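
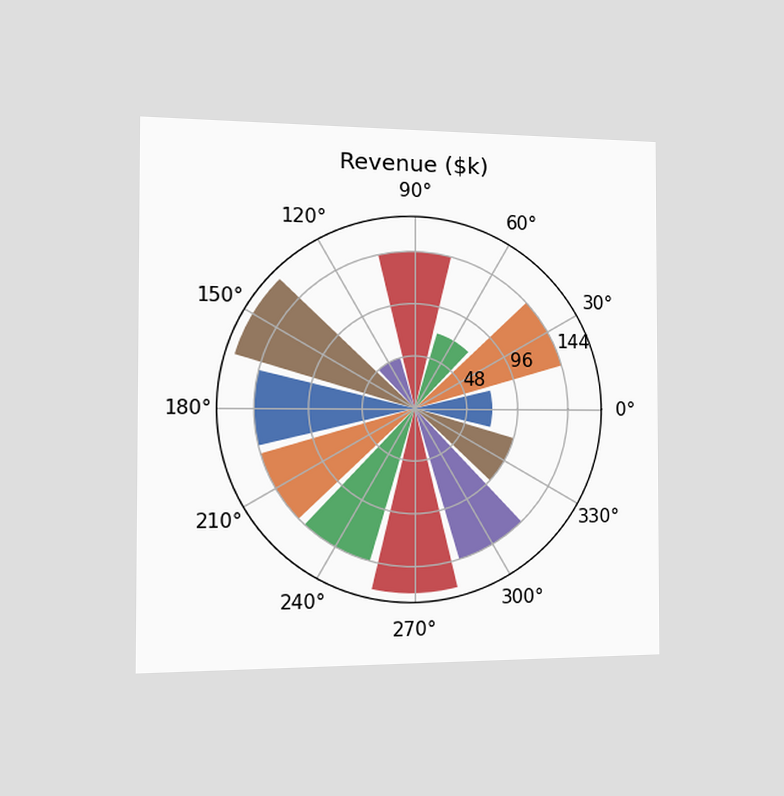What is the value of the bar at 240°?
$144k

The chart is viewed slightly from the left. The bar at 240° reaches $144k on the radial axis.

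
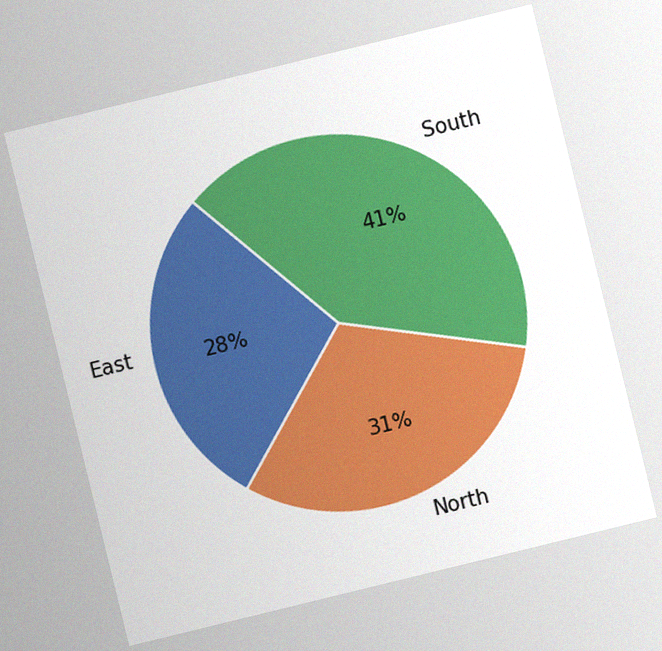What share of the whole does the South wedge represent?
The chart is tilted about 14° counter-clockwise, with some photo noise. The South slice takes up 41% of the pie.

41%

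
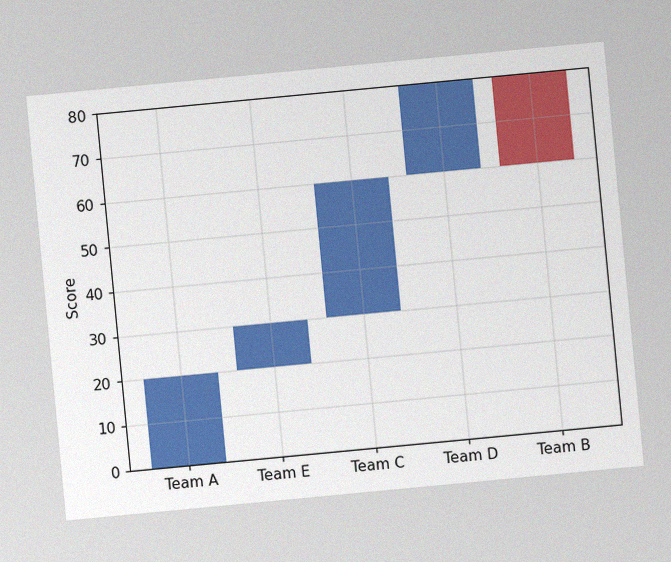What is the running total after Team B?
60

The chart is tilted about 5° counter-clockwise, with some photo noise. After Team B the running total reaches 60.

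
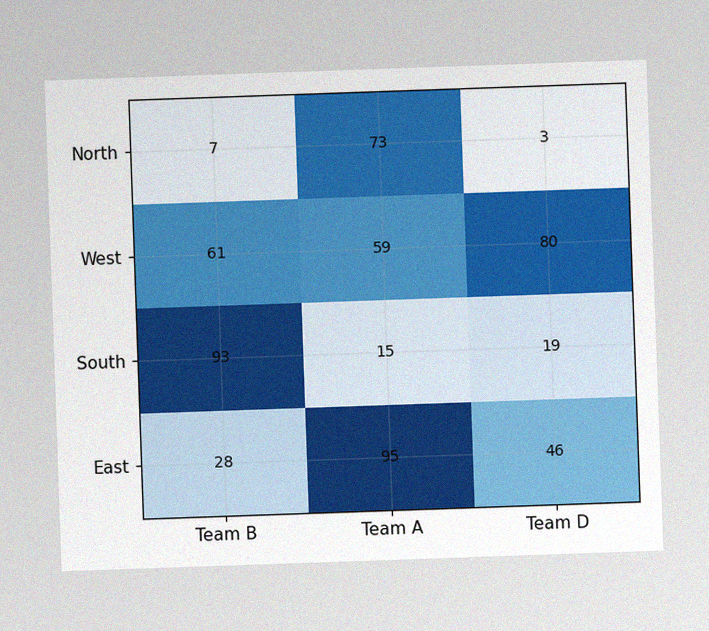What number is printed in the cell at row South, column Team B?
93

The image has some photo noise and uneven lighting. The (South, Team B) cell reads 93.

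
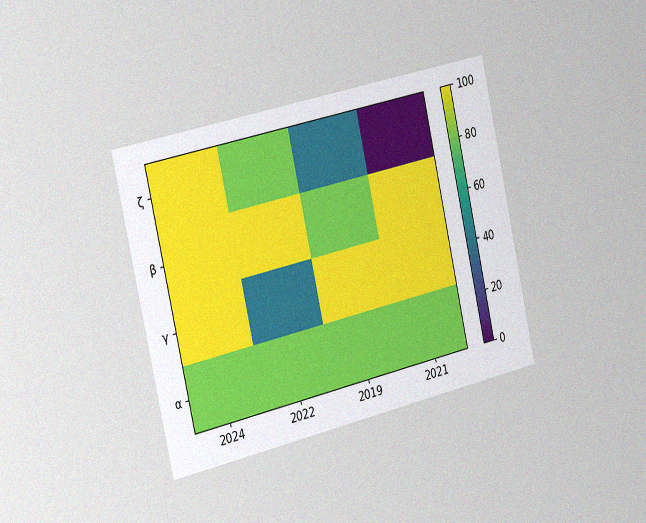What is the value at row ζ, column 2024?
100

The chart is tilted about 13° counter-clockwise and viewed slightly from the left, with some photo noise. Matching cell (ζ, 2024) against the colorbar gives 100.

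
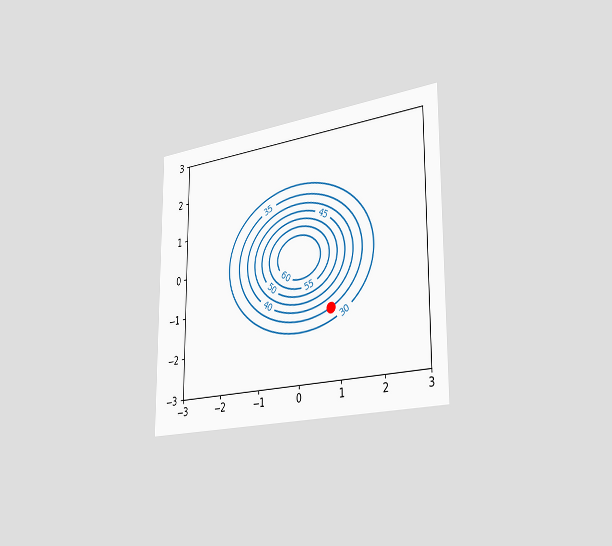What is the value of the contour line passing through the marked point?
The chart is viewed slightly from the right. The marked point sits on the contour labelled 35.

35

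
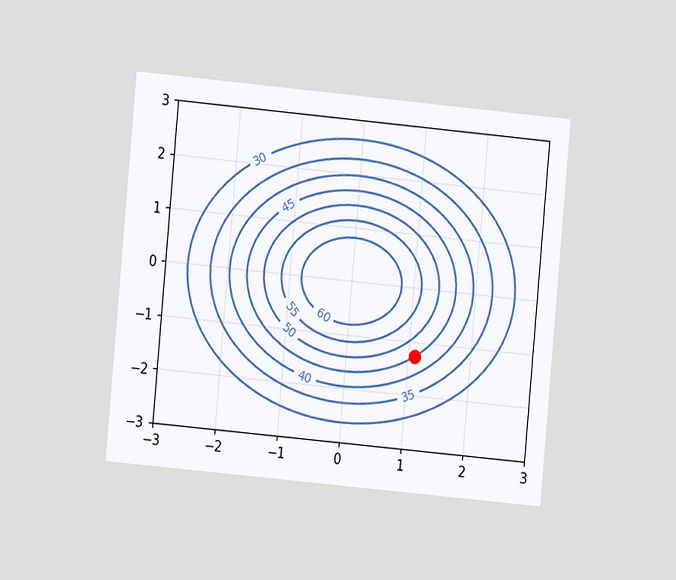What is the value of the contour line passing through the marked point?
The chart is tilted about 5° clockwise and viewed at a slight angle. The marked point sits on the contour labelled 45.

45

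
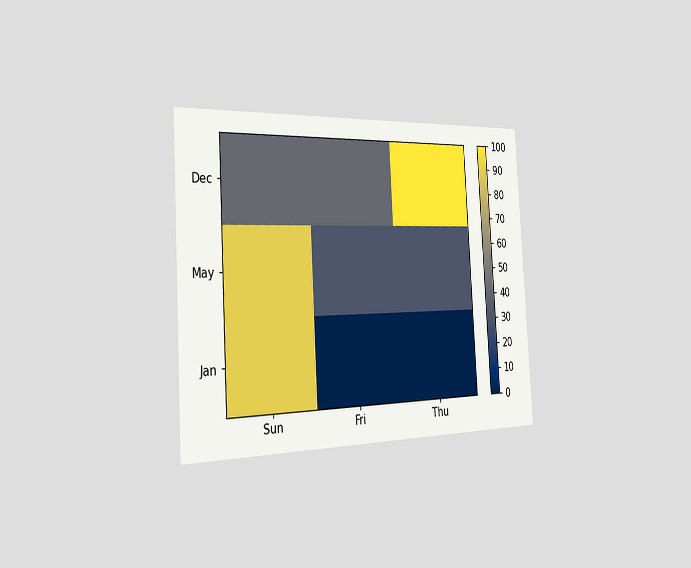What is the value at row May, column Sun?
90

The chart is tilted about 3° counter-clockwise and viewed slightly from the left. Matching cell (May, Sun) against the colorbar gives 90.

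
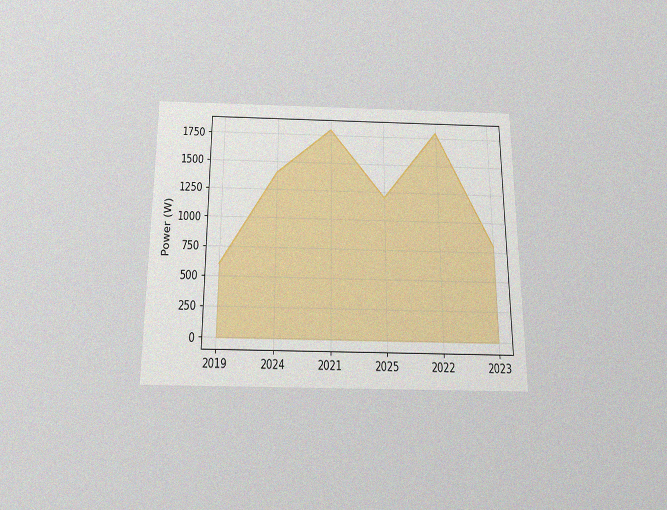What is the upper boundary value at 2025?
1200W

The chart is viewed slightly from below, with some photo noise. At 2025 the upper boundary is at 1200W.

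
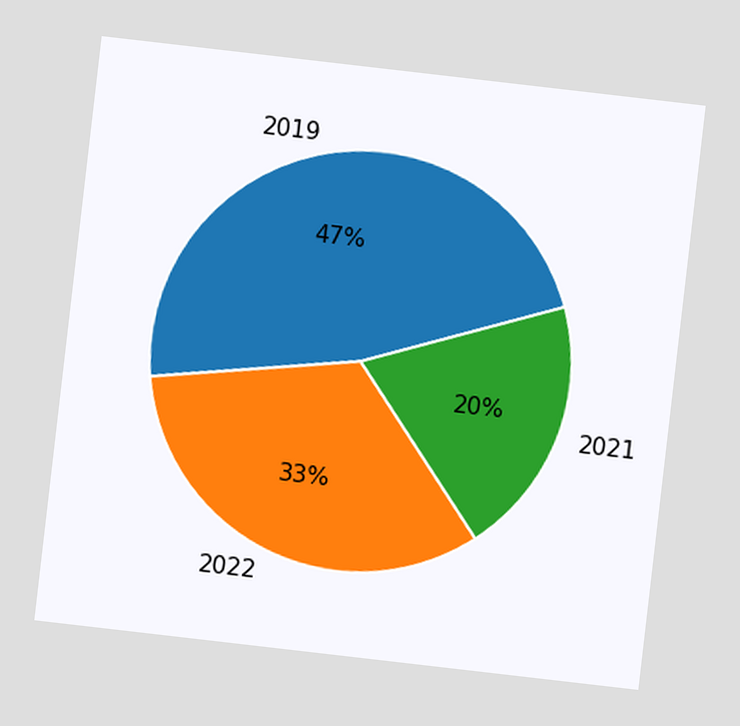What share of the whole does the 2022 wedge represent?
The chart is tilted about 7° clockwise. The 2022 slice takes up 33% of the pie.

33%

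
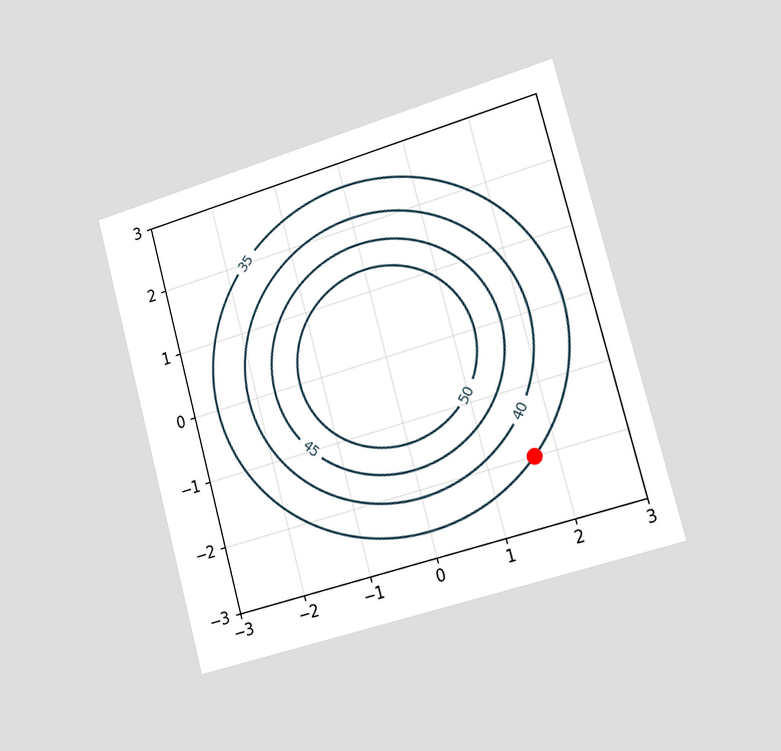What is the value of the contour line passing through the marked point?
The chart is tilted about 15° counter-clockwise and viewed slightly from the right. The marked point sits on the contour labelled 35.

35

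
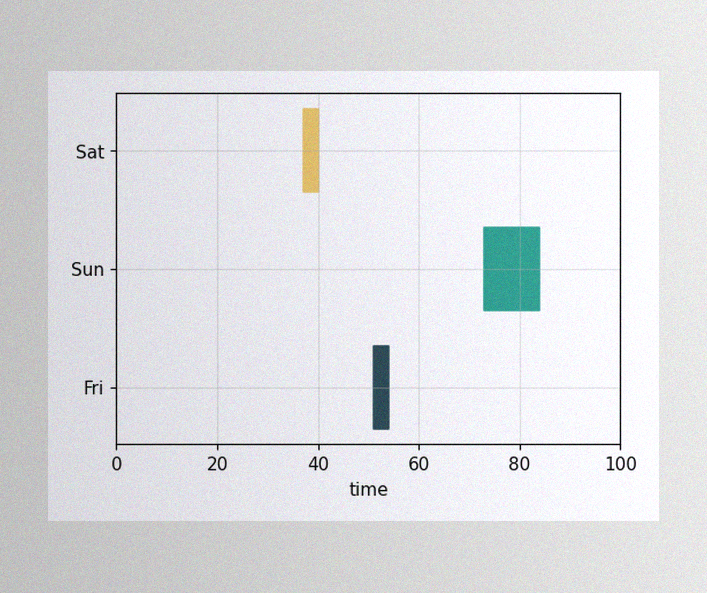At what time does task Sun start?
73

The image has some photo noise and uneven lighting. The Sun bar begins at t=73.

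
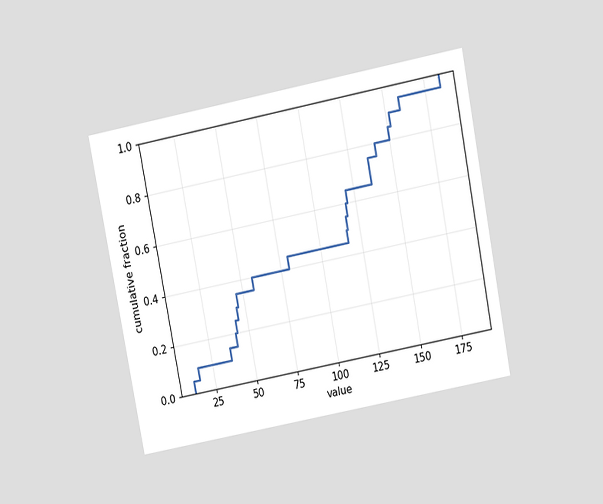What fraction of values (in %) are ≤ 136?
The chart is tilted about 11° counter-clockwise and viewed slightly from above. At x=136 the ECDF step is at 75%.

75%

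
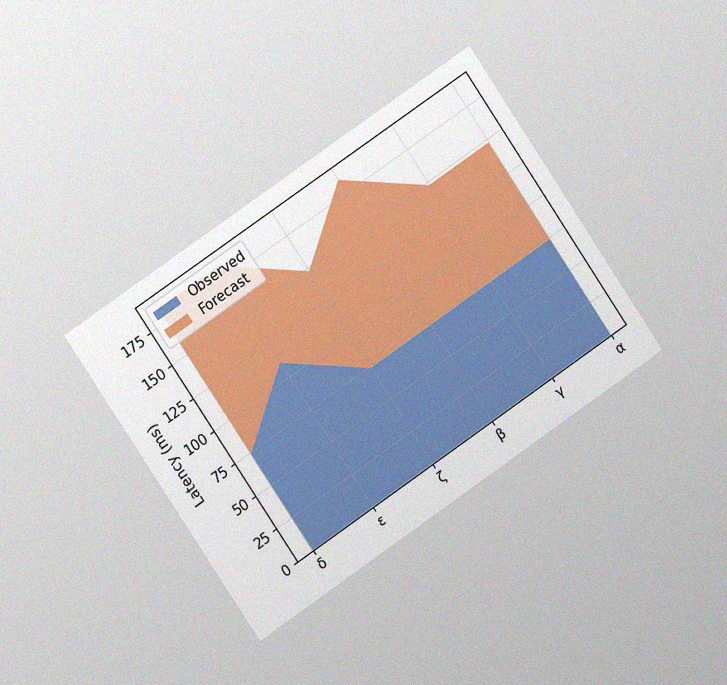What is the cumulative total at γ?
148ms

The chart is tilted about 34° counter-clockwise and viewed at a slight angle, with some photo noise. The stacked total at γ reaches 148ms.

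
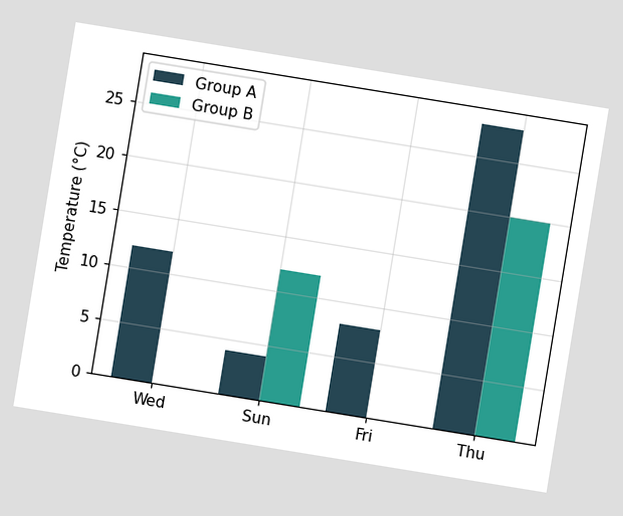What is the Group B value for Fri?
The chart is tilted about 9° clockwise. The Group B bar at Fri reaches 0°C on the y-axis.

0°C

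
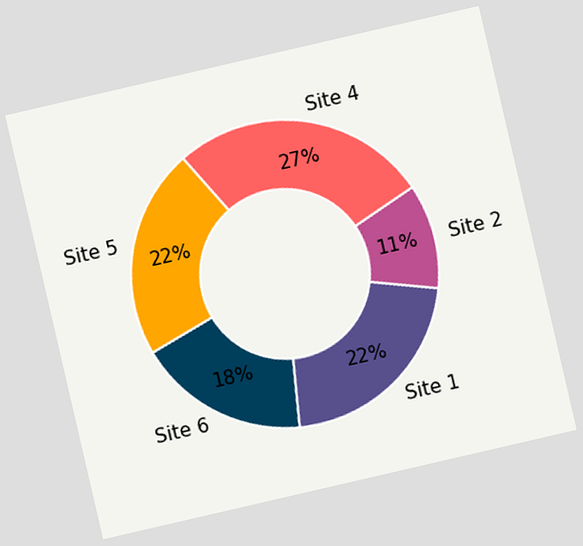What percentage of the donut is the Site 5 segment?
22%

The chart is tilted about 13° counter-clockwise. The Site 5 segment takes up 22% of the ring.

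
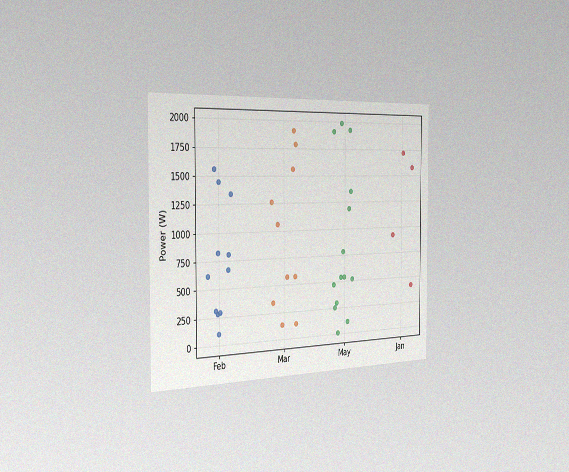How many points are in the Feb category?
11

The chart is viewed slightly from the left, with some photo noise. Counting the markers in the Feb column gives 11.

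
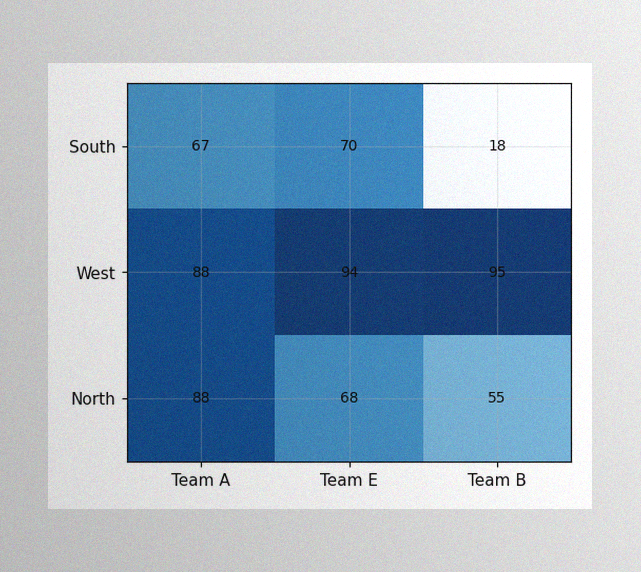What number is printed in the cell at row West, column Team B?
95

The image has some photo noise and uneven lighting. The (West, Team B) cell reads 95.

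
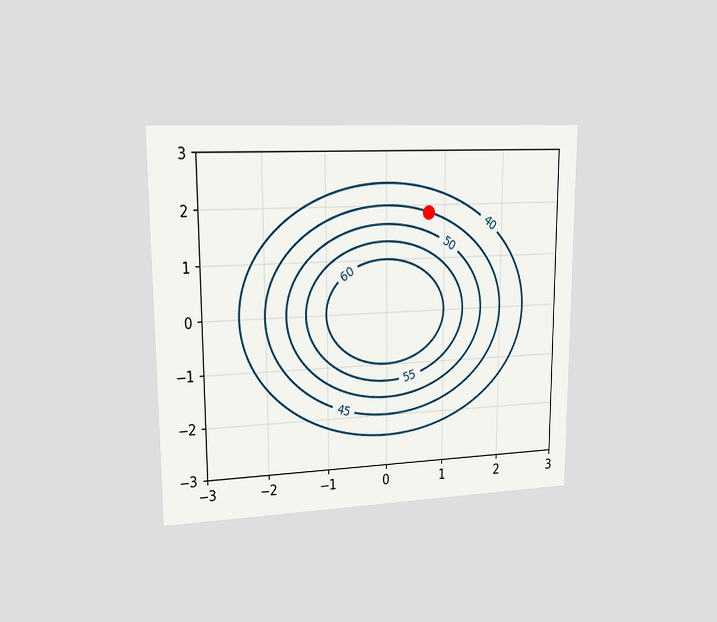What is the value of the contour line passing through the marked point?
The chart is viewed slightly from the left. The marked point sits on the contour labelled 45.

45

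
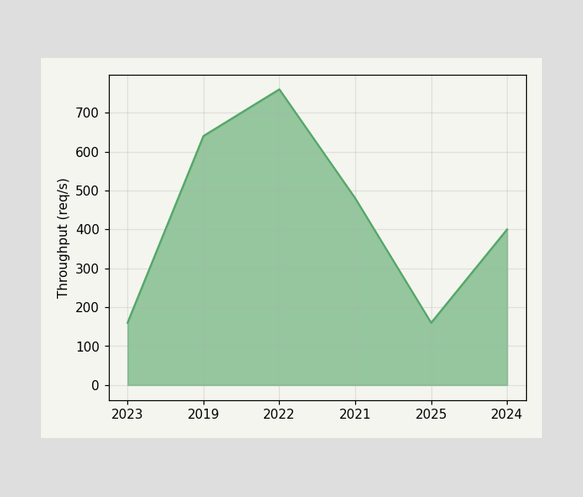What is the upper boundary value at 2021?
At 2021 the upper boundary is at 480req/s.

480req/s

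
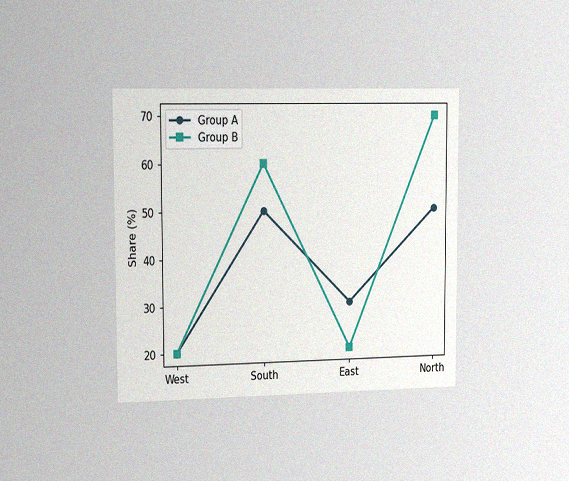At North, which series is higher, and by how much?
The chart is viewed slightly from the left, with some photo noise. At North, Group B sits above the other line by 20%.

Group B, by 20%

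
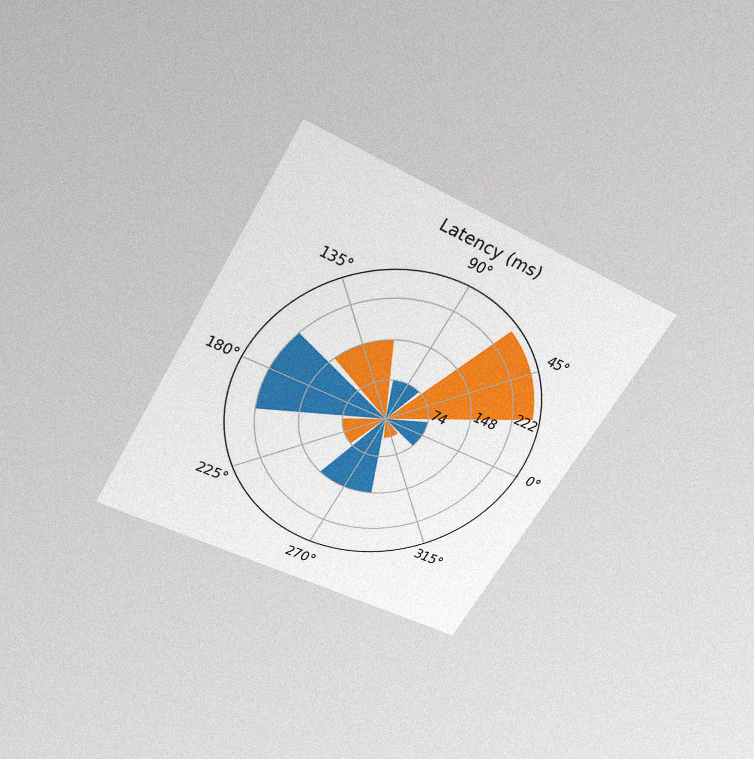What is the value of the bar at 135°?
148ms

The chart is tilted about 30° clockwise and viewed slightly from above, with some photo noise. The bar at 135° reaches 148ms on the radial axis.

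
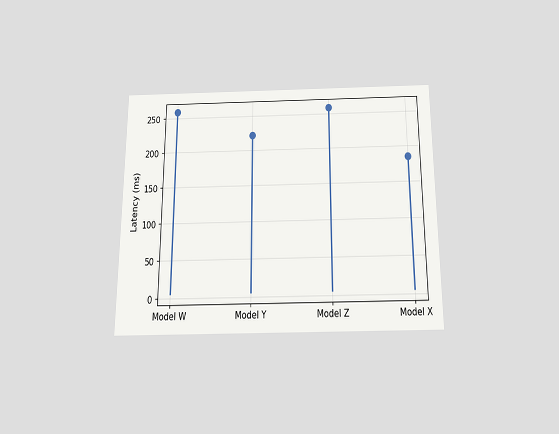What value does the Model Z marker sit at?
259ms

The chart is viewed slightly from below. The Model Z marker sits at 259ms.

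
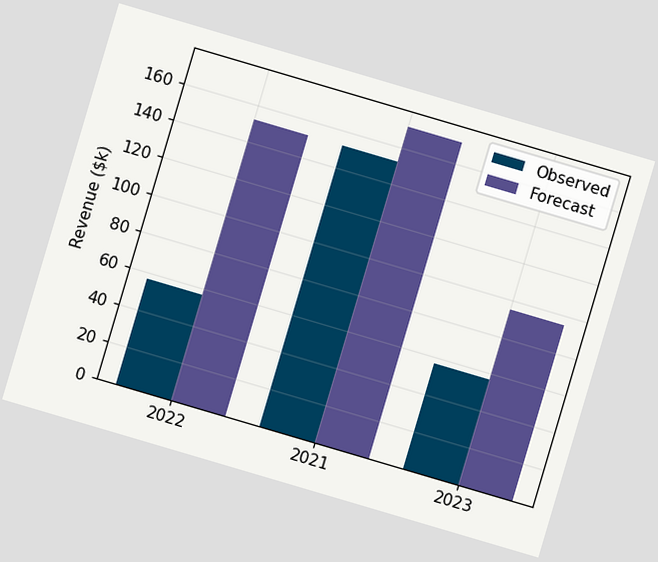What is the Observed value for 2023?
$57k

The chart is tilted about 16° clockwise. The Observed bar at 2023 reaches $57k on the y-axis.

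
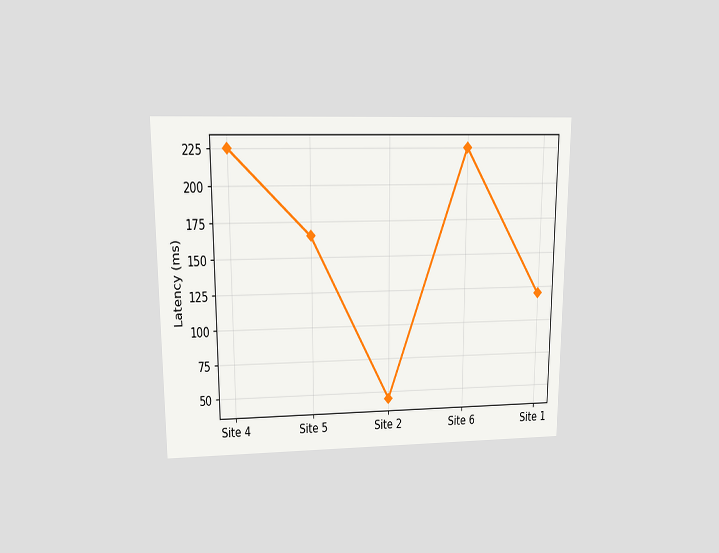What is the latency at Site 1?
120ms

The chart is viewed at a slight angle. At Site 1, the line is at 120ms.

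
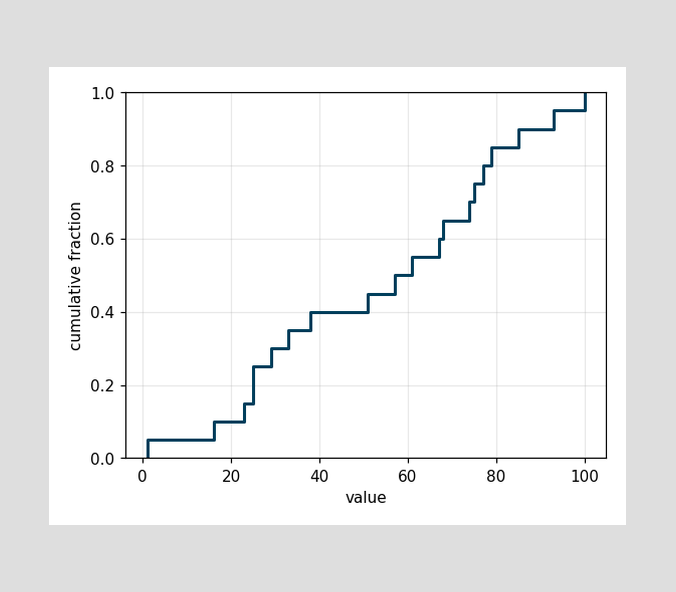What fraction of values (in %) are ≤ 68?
65%

At x=68 the ECDF step is at 65%.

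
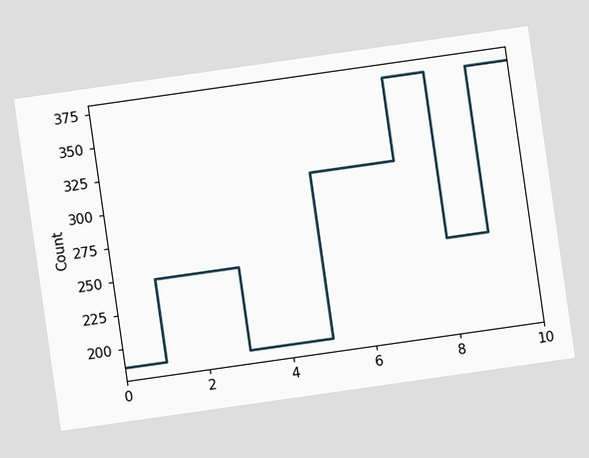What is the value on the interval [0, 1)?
186

The chart is tilted about 8° counter-clockwise. On [0, 1) the step sits at 186.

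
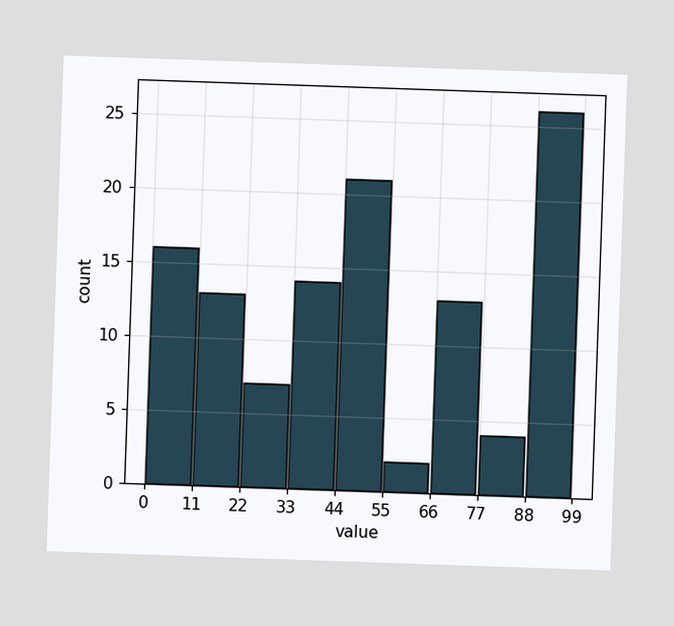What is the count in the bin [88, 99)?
26

The [88, 99) bin has height 26.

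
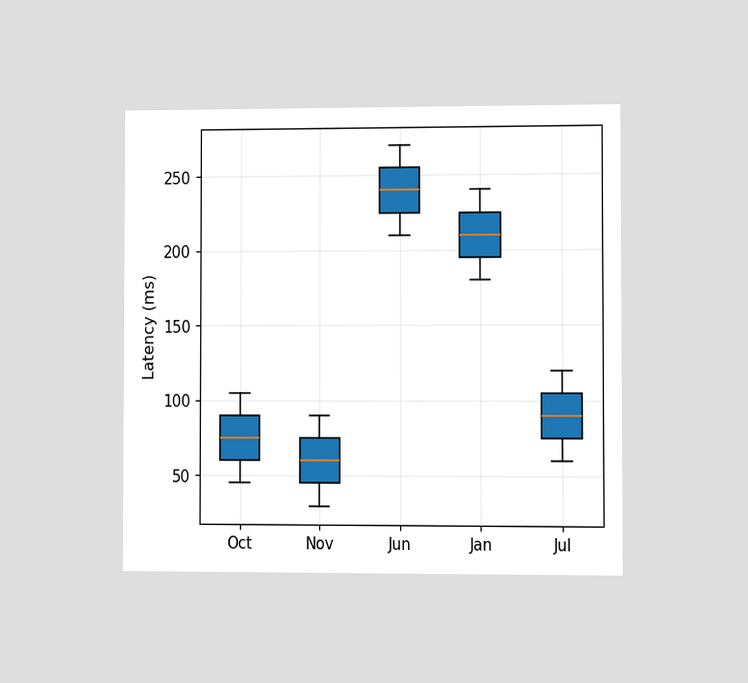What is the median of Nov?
60ms

The chart is viewed at a slight angle. The median line in the Nov box sits at 60ms.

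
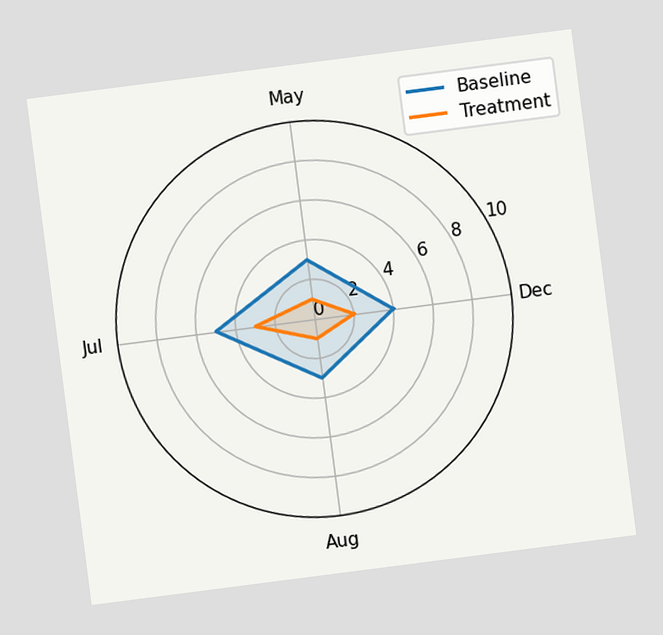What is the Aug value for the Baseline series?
3

The chart is tilted about 7° counter-clockwise. On the Aug axis, Baseline reaches 3.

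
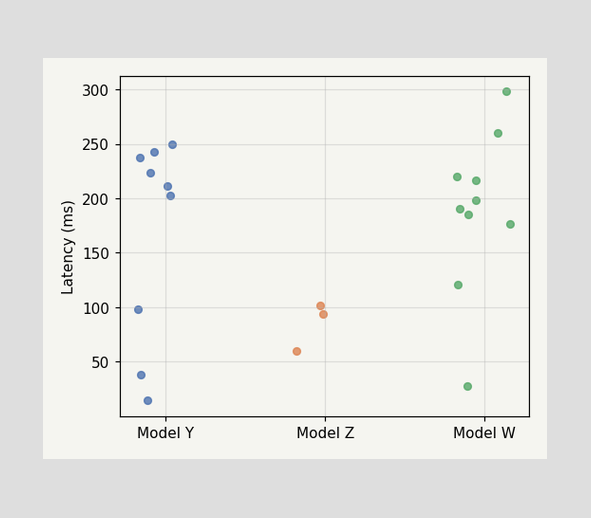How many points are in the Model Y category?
9

Counting the markers in the Model Y column gives 9.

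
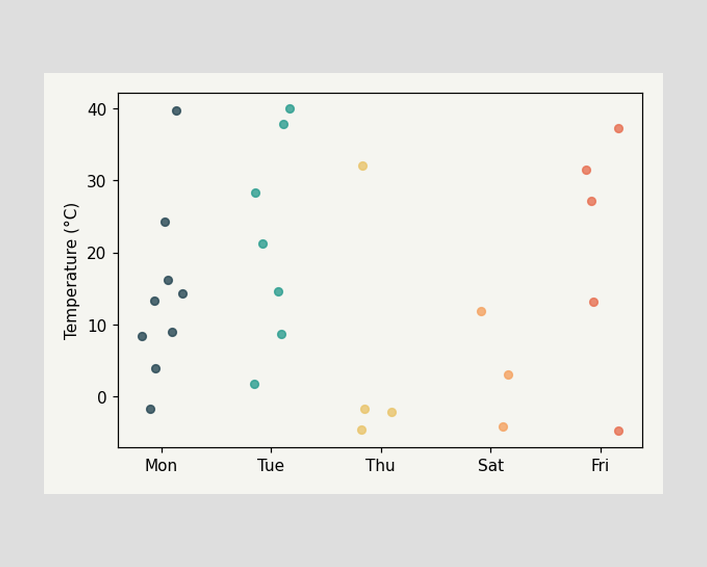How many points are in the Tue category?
Counting the markers in the Tue column gives 7.

7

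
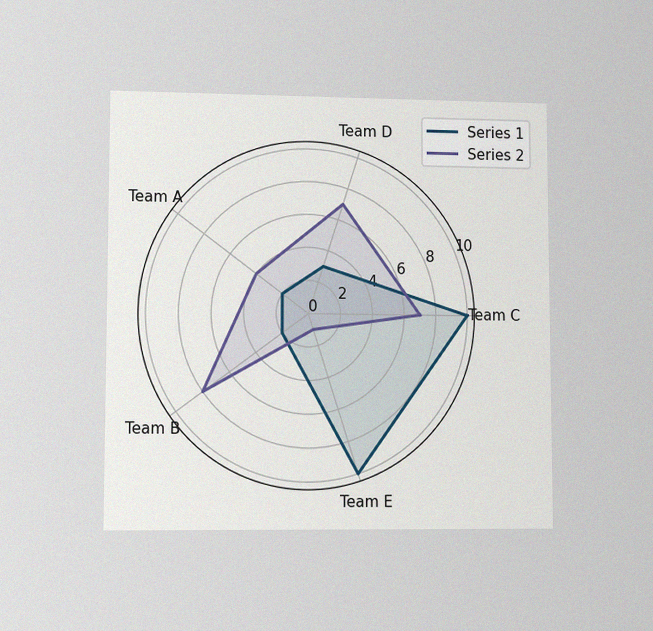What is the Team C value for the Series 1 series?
The chart is viewed at a slight angle, with some photo noise. On the Team C axis, Series 1 reaches 10.

10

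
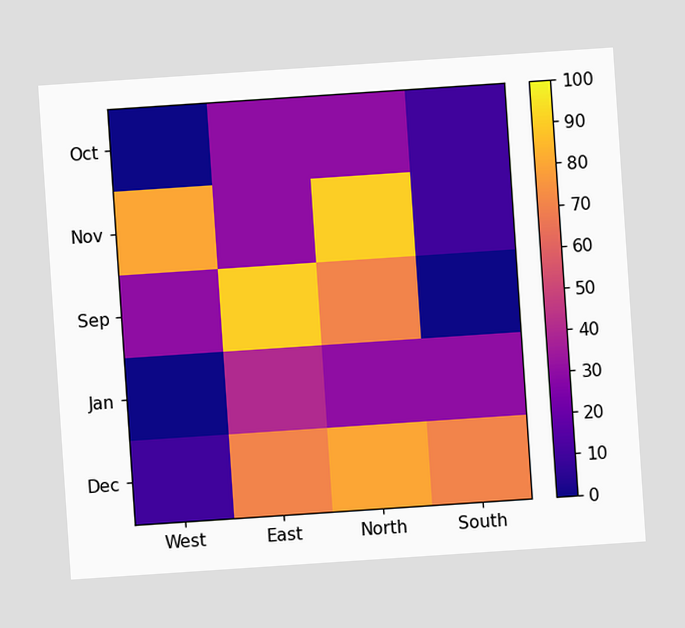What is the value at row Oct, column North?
30

The chart is tilted about 4° counter-clockwise. Matching cell (Oct, North) against the colorbar gives 30.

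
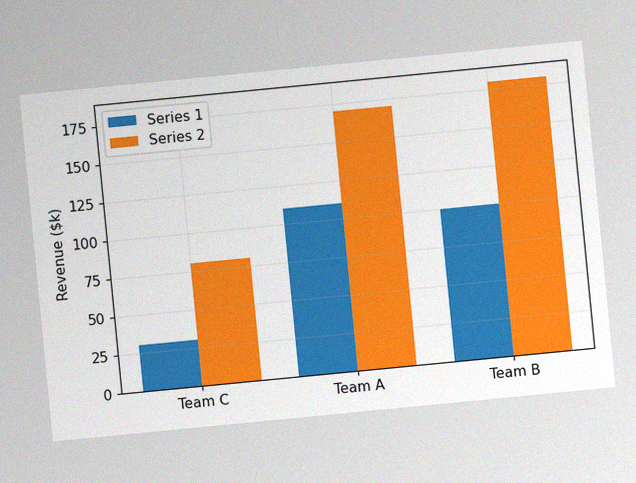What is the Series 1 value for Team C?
The chart is tilted about 6° counter-clockwise, with some photo noise. The Series 1 bar at Team C reaches $30k on the y-axis.

$30k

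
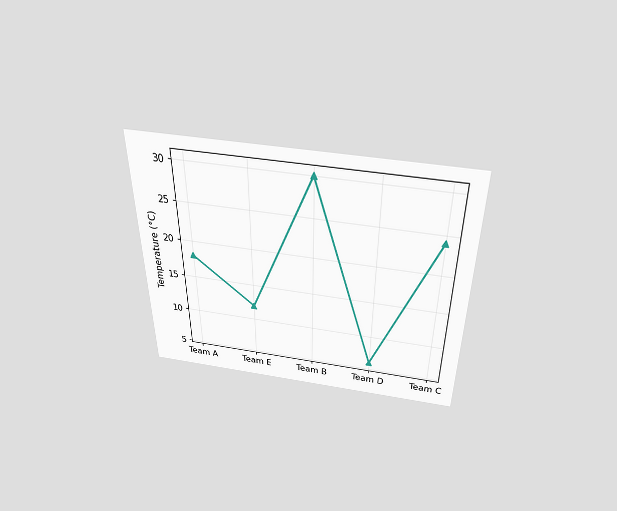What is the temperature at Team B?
The chart is viewed slightly from above. At Team B, the line is at 30°C.

30°C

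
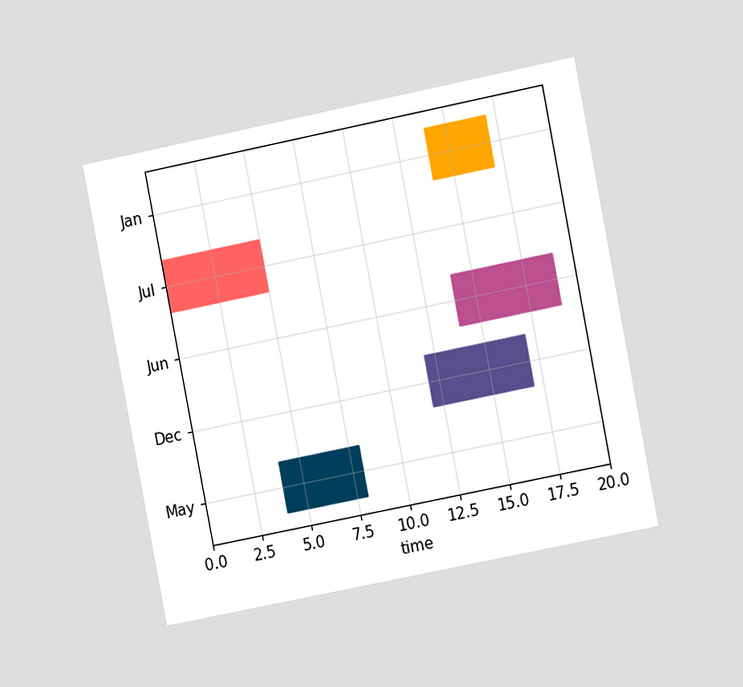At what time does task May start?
4

The chart is tilted about 11° counter-clockwise and viewed at a slight angle. The May bar begins at t=4.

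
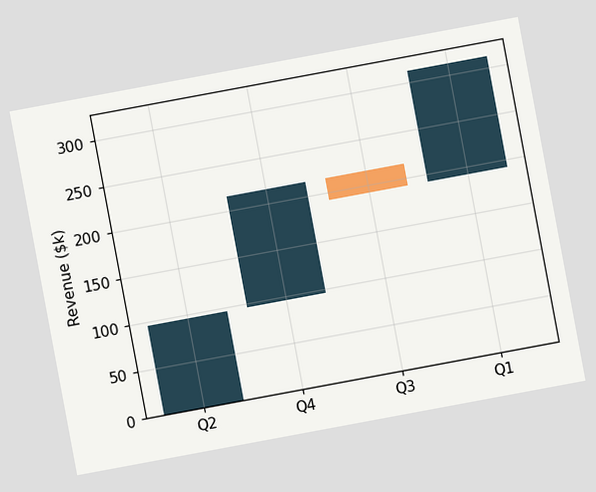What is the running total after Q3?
$192k

The chart is tilted about 11° counter-clockwise. After Q3 the running total reaches $192k.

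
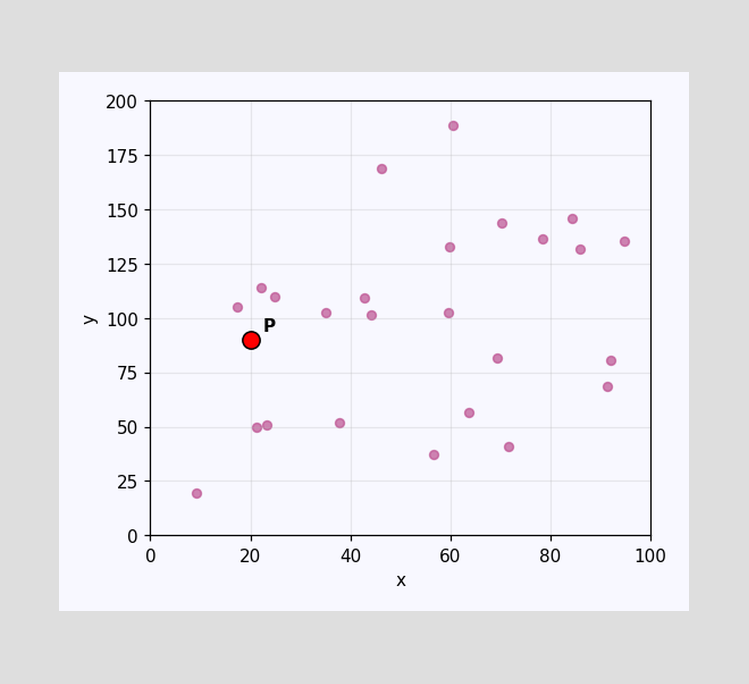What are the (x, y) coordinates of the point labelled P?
(20, 90)

Following the gridlines from P to each axis, P sits at (20, 90).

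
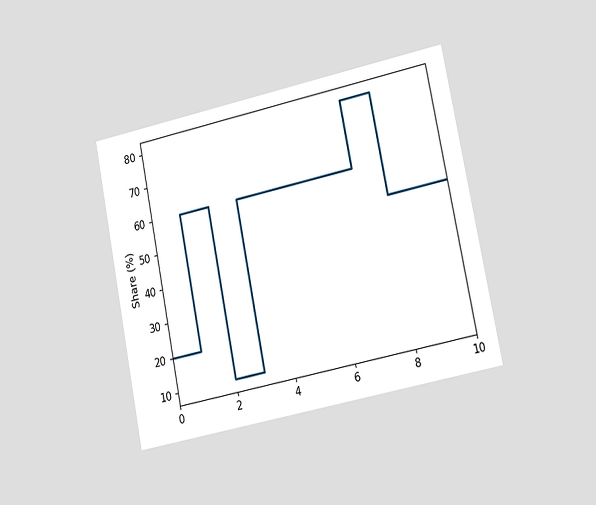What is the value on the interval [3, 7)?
The chart is tilted about 11° counter-clockwise and viewed slightly from the right. On [3, 7) the step sits at 60%.

60%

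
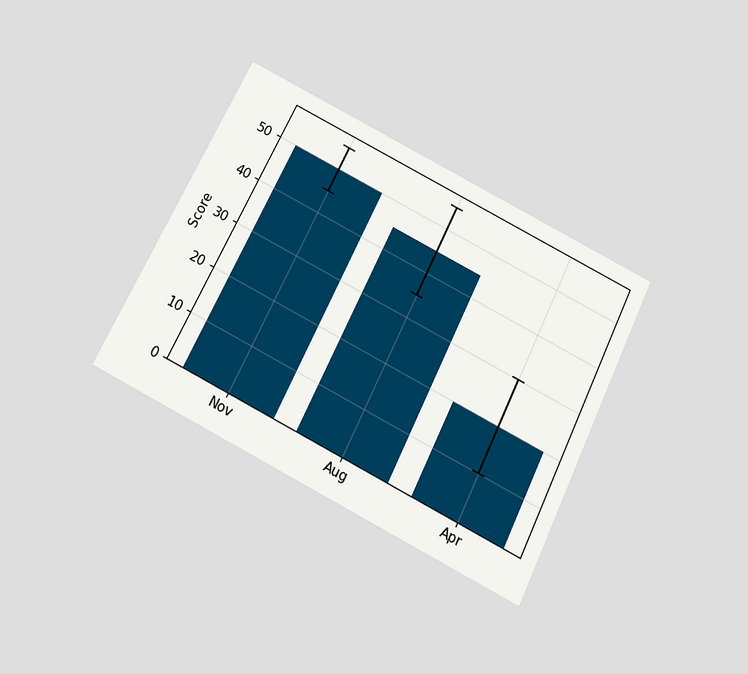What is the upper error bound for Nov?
55

The chart is tilted about 26° clockwise and viewed slightly from below. The Nov bar's upper whisker reaches 55.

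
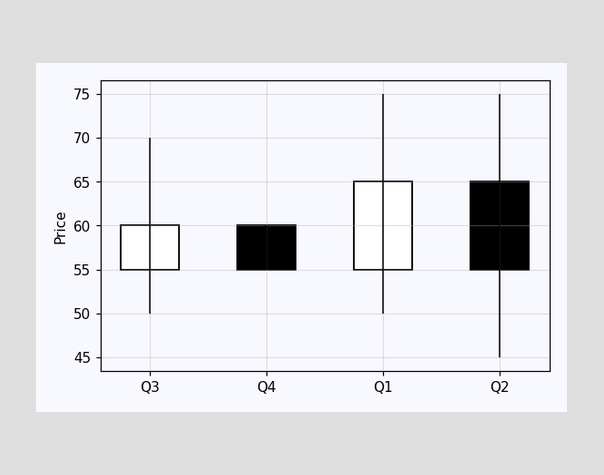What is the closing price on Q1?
65

The Q1 candle closes at 65.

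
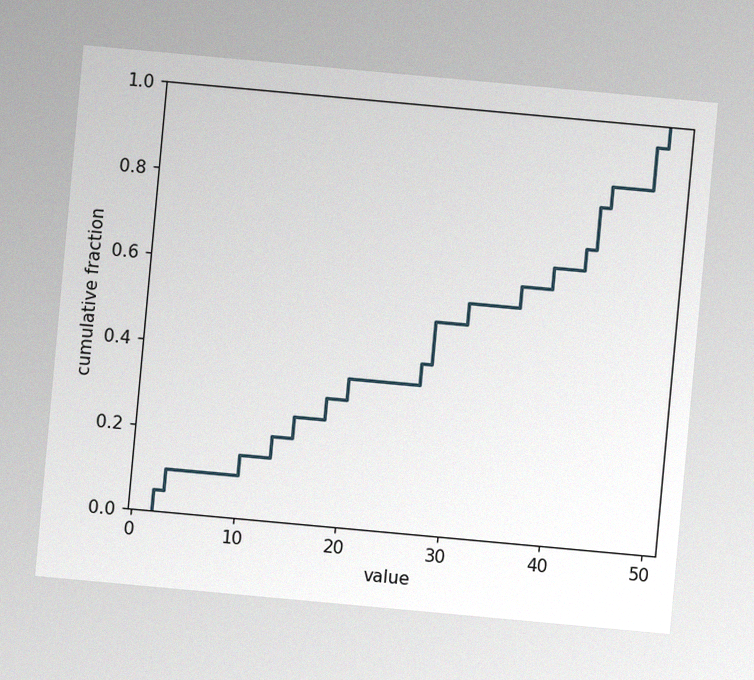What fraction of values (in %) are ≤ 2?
5%

The chart is tilted about 5° clockwise, with some photo noise. At x=2 the ECDF step is at 5%.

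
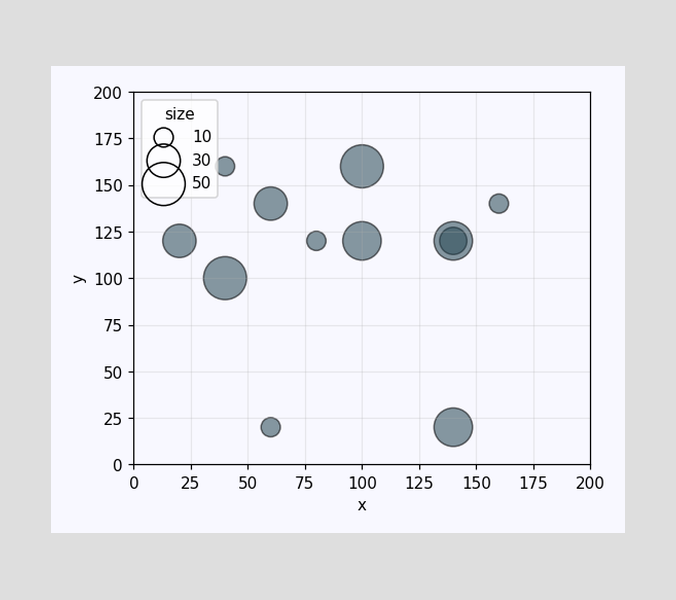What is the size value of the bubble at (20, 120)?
30

Matching the bubble at (20, 120) against the size legend gives 30.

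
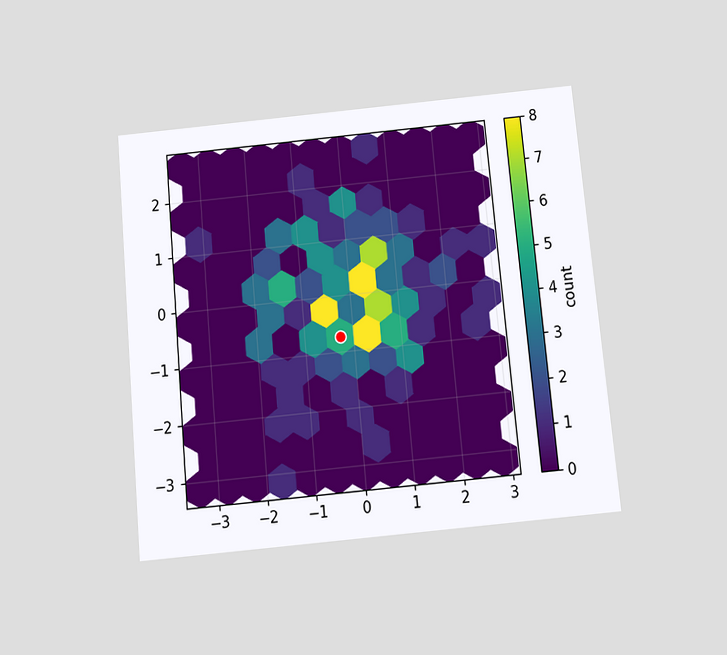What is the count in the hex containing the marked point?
5

The chart is tilted about 5° counter-clockwise and viewed slightly from below. The marked hex reads 5 on the colorbar.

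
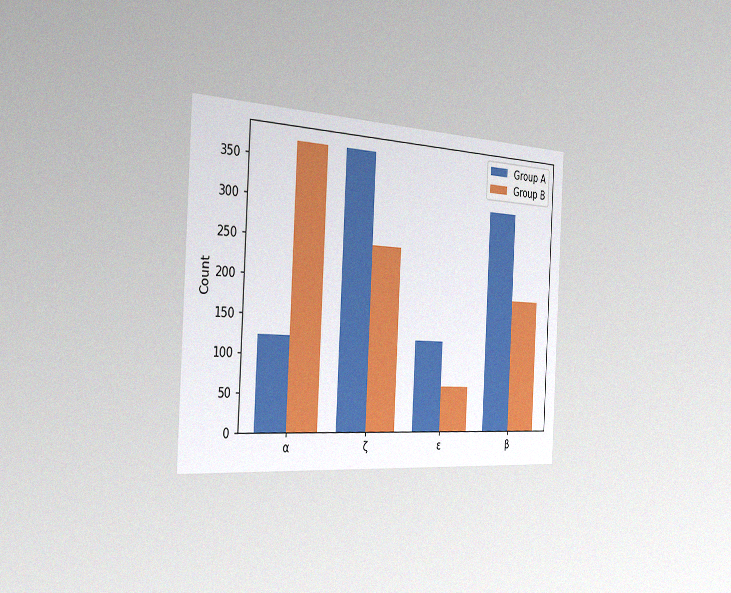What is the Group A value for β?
The chart is tilted about 3° clockwise and viewed slightly from the left, with some photo noise. The Group A bar at β reaches 310 on the y-axis.

310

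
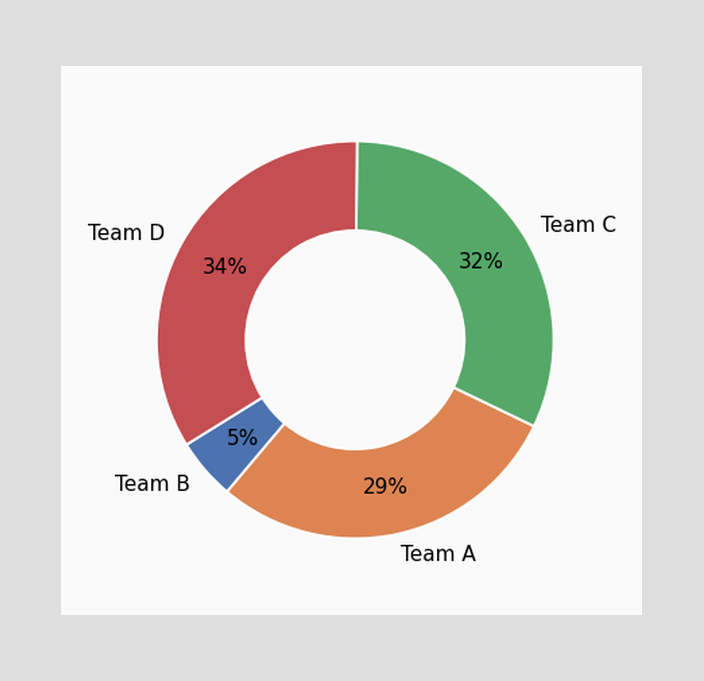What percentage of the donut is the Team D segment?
34%

The Team D segment takes up 34% of the ring.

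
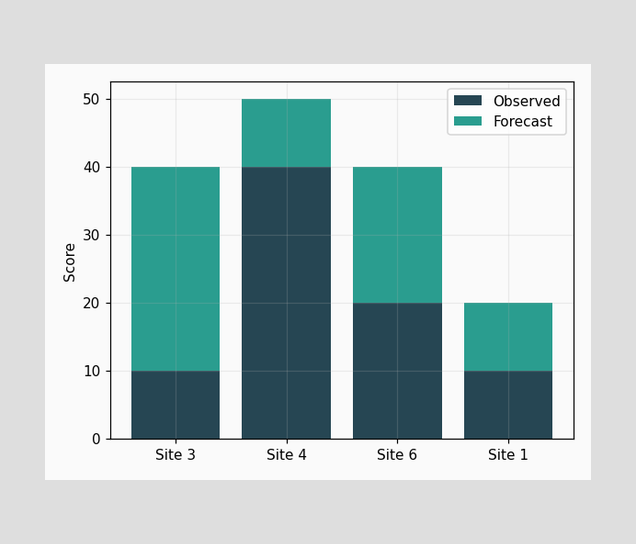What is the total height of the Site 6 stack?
40

The Site 6 stack's top reaches 40 on the y-axis.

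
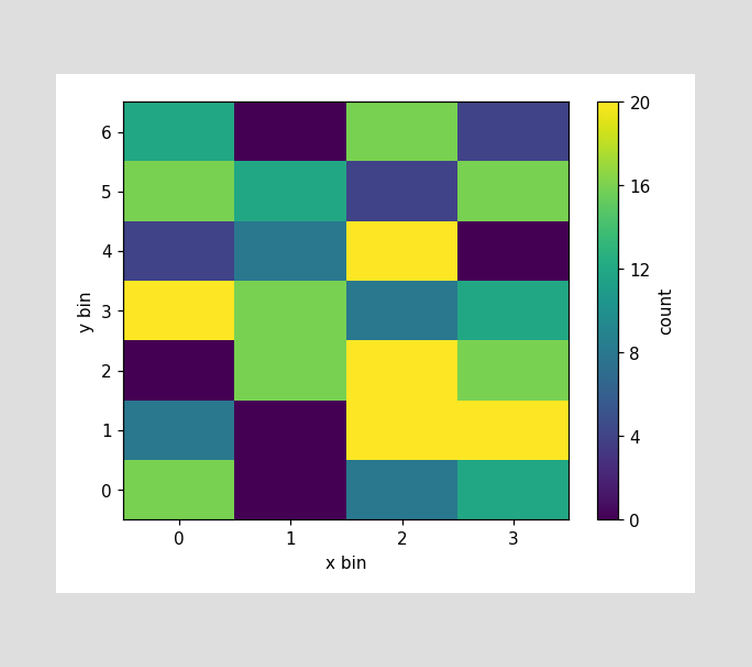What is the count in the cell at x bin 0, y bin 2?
0

Matching the cell (0, 2) against the colorbar gives 0.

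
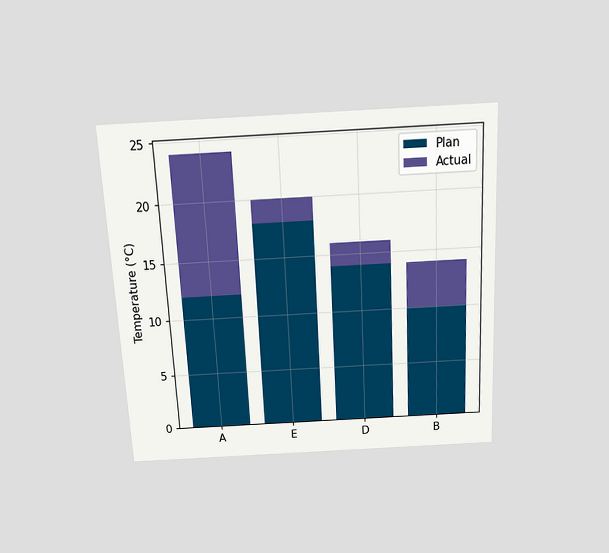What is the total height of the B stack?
The chart is tilted about 3° counter-clockwise and viewed slightly from above. The B stack's top reaches 14°C on the y-axis.

14°C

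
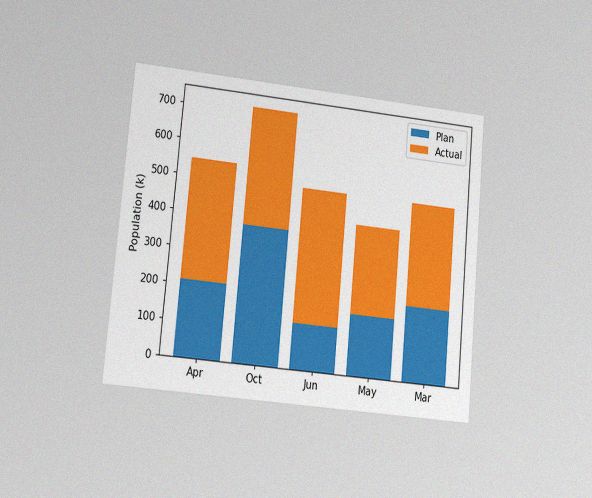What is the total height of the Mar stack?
504k

The chart is tilted about 5° clockwise and viewed at a slight angle, with some photo noise. The Mar stack's top reaches 504k on the y-axis.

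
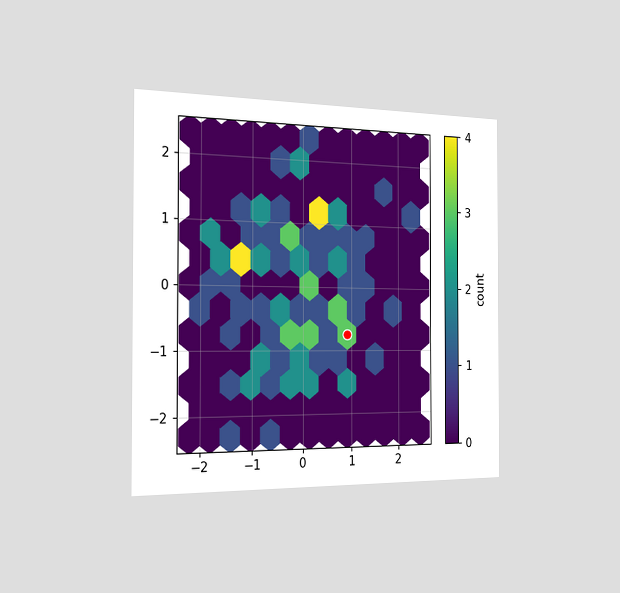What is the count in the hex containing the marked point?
The chart is viewed slightly from the left. The marked hex reads 3 on the colorbar.

3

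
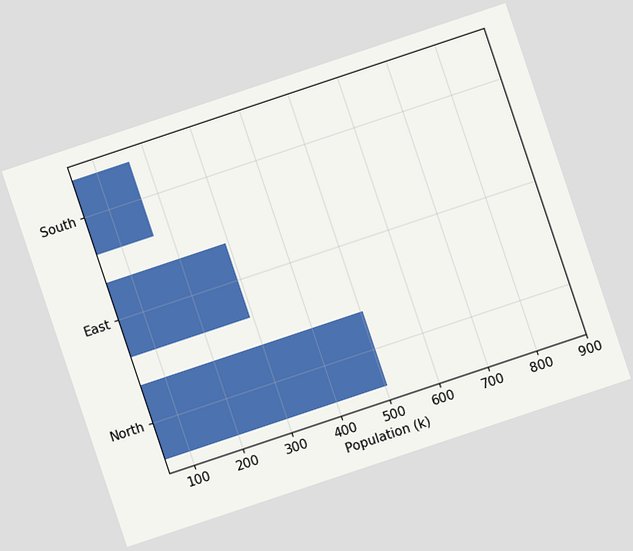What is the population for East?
The chart is tilted about 18° counter-clockwise. Reading along the chart's x-axis, the East bar reaches 294k.

294k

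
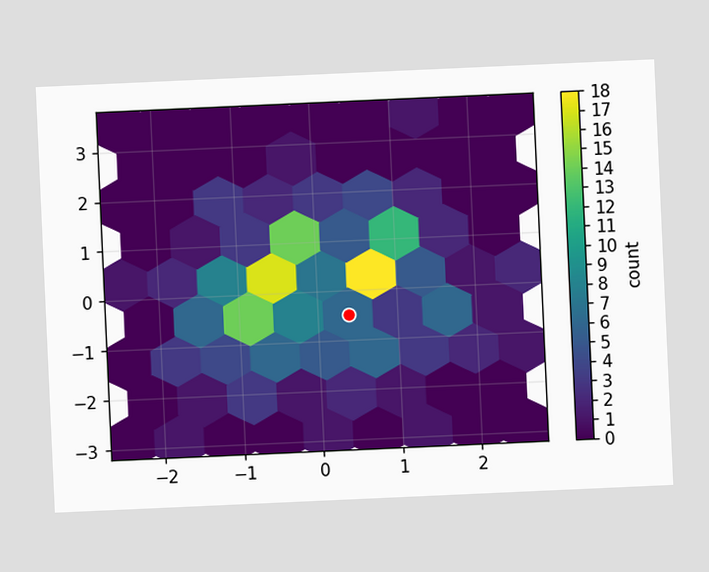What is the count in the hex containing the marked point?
6

The chart is tilted about 3° counter-clockwise. The marked hex reads 6 on the colorbar.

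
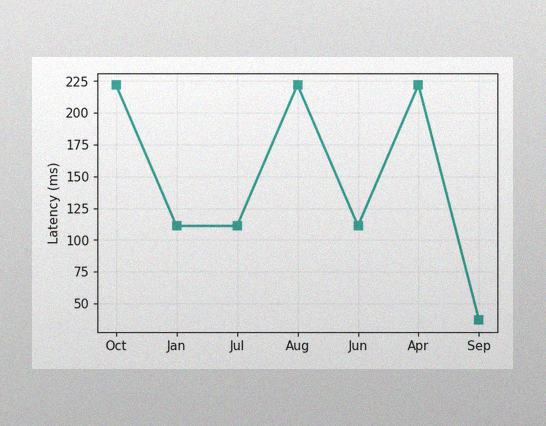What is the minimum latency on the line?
The image has some photo noise and uneven lighting. The lowest point is at Sep, and reading across to the y-axis gives 37ms.

37ms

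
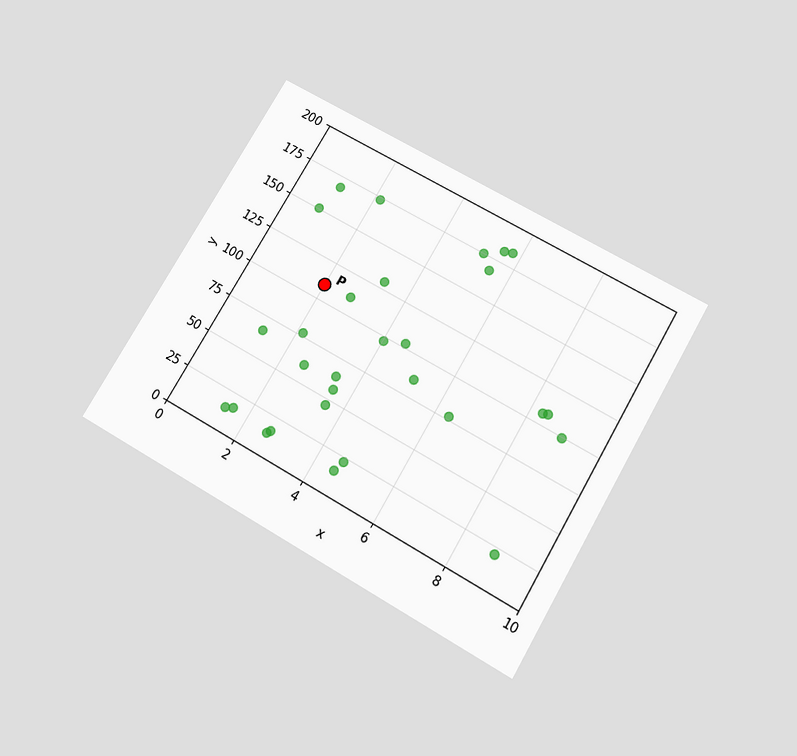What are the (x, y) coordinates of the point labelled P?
(2, 110)

The chart is tilted about 30° clockwise and viewed slightly from below. Following the gridlines from P to each axis, P sits at (2, 110).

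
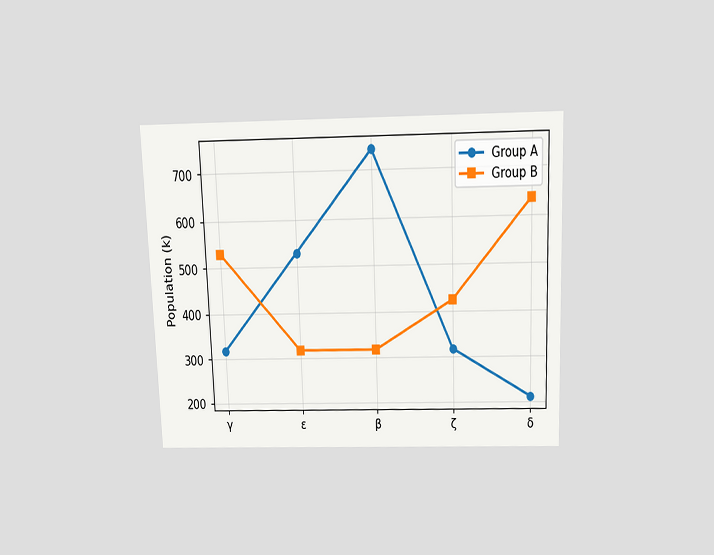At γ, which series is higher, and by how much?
Group B, by 212k

The chart is tilted about 2° counter-clockwise and viewed slightly from above. At γ, Group B sits above the other line by 212k.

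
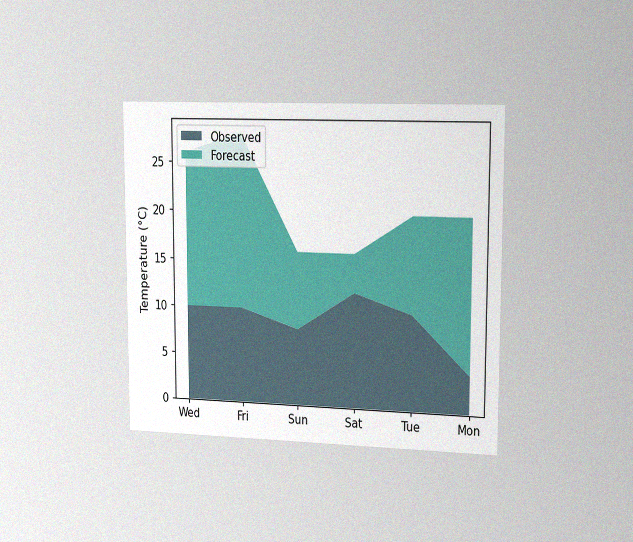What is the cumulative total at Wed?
26°C

The chart is viewed slightly from the right, with some photo noise. The stacked total at Wed reaches 26°C.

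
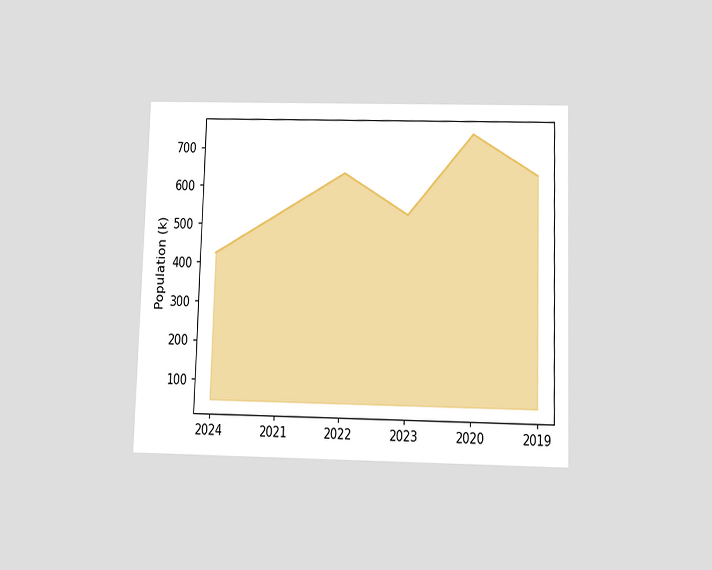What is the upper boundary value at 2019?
636k

The chart is viewed slightly from below. At 2019 the upper boundary is at 636k.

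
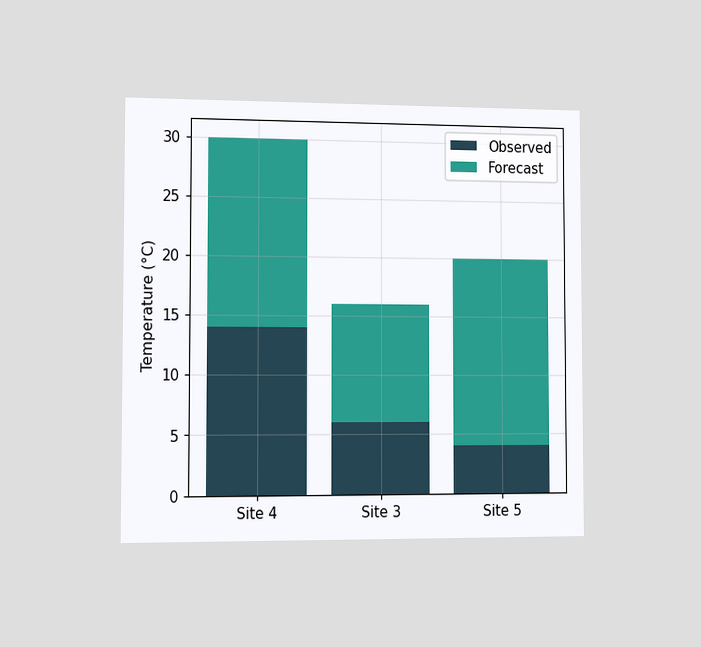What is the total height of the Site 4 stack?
30°C

The chart is viewed slightly from the left. The Site 4 stack's top reaches 30°C on the y-axis.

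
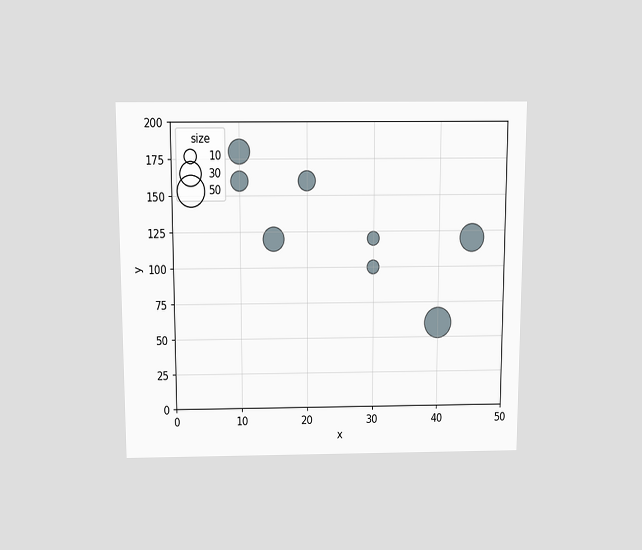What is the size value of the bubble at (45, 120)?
40

The chart is viewed slightly from above. Matching the bubble at (45, 120) against the size legend gives 40.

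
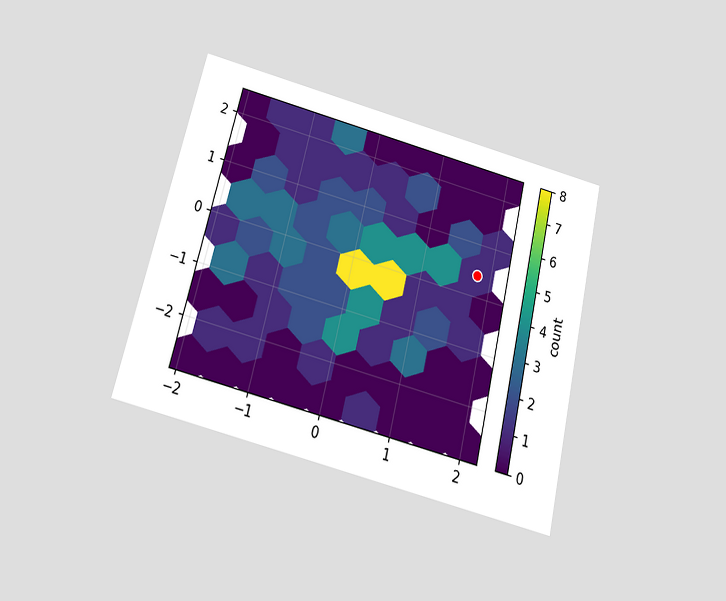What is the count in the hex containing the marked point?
The chart is tilted about 14° clockwise and viewed slightly from below. The marked hex reads 1 on the colorbar.

1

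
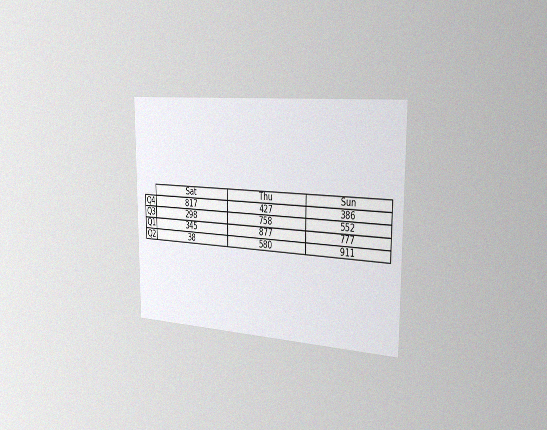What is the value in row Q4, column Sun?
386

The chart is viewed slightly from the right, with some photo noise. The (Q4, Sun) cell reads 386.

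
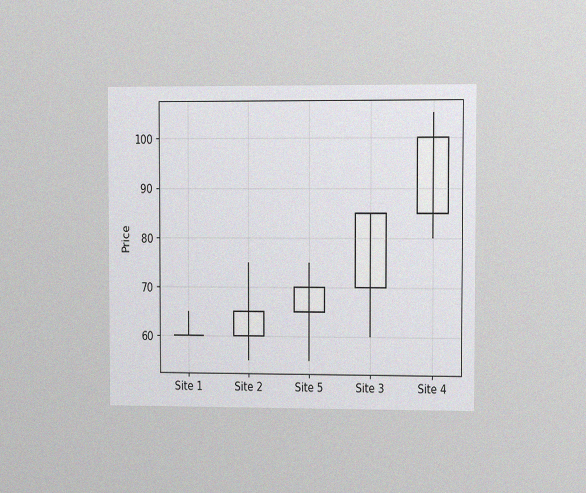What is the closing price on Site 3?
The chart is viewed slightly from the right, with some photo noise. The Site 3 candle closes at 85.

85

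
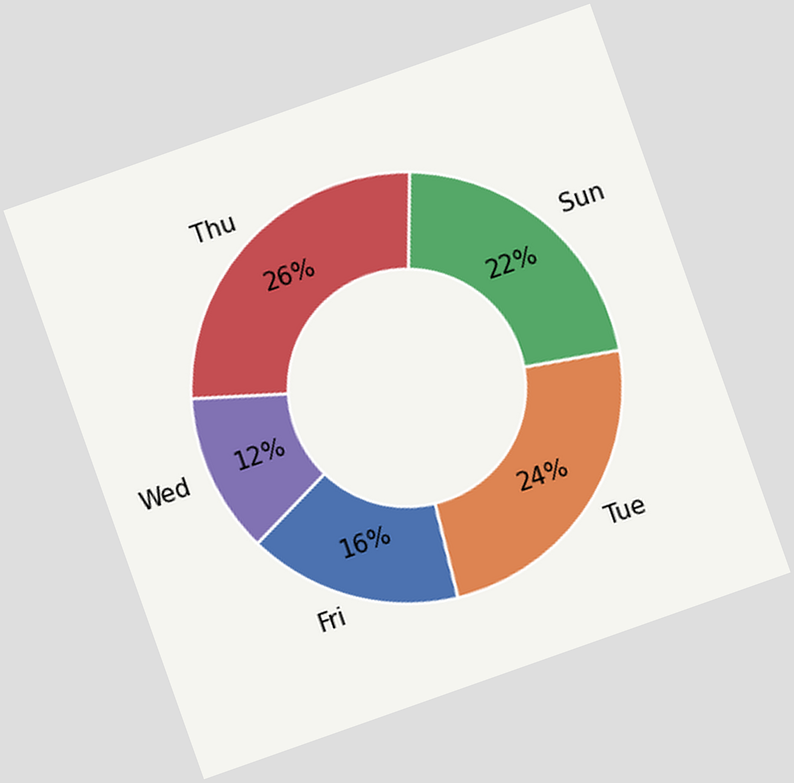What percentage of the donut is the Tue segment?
24%

The chart is tilted about 19° counter-clockwise. The Tue segment takes up 24% of the ring.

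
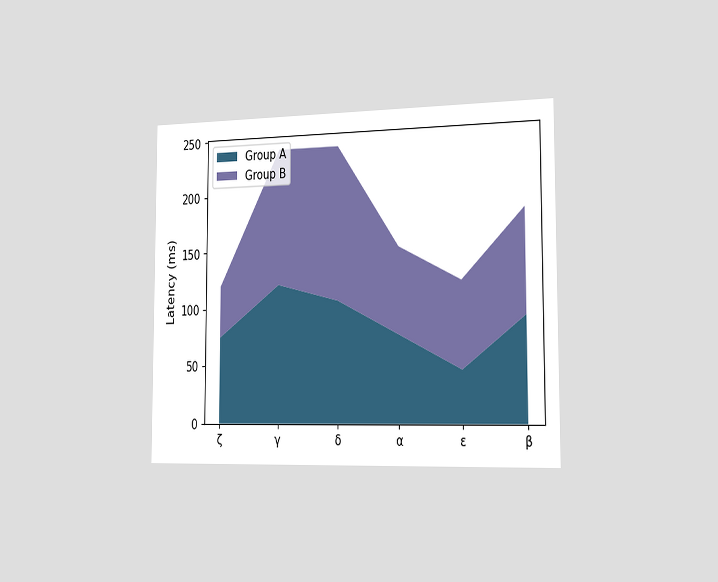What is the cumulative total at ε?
120ms

The chart is viewed slightly from the right. The stacked total at ε reaches 120ms.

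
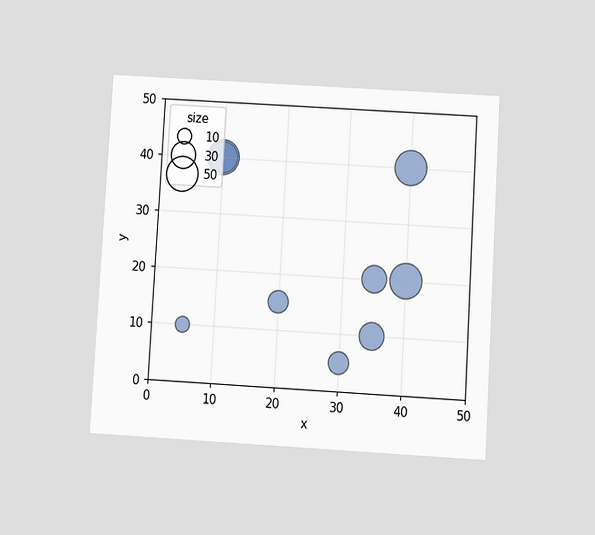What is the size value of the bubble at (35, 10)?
The chart is tilted about 3° clockwise and viewed slightly from below. Matching the bubble at (35, 10) against the size legend gives 30.

30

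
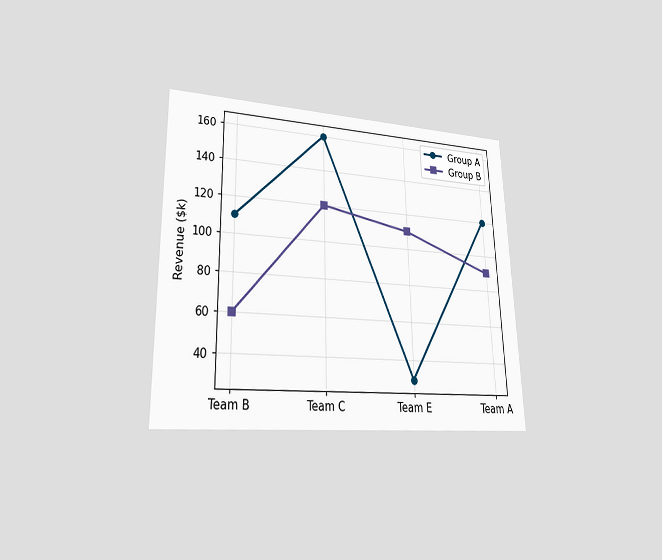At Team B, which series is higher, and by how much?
The chart is viewed at a slight angle. At Team B, Group A sits above the other line by $50k.

Group A, by $50k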